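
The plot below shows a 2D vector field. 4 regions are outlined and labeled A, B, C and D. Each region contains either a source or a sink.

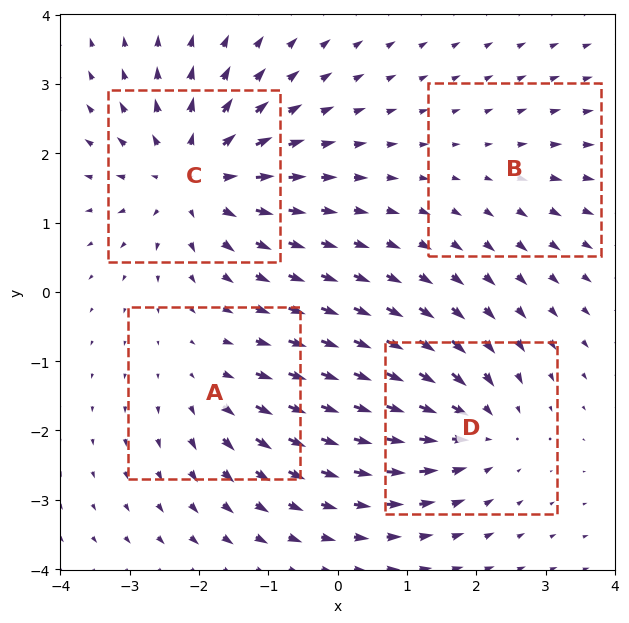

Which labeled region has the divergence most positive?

C

Divergence at each region's feature centre — A: about +4, B: about +2, C: about +7, D: about -5. Region C is most positive.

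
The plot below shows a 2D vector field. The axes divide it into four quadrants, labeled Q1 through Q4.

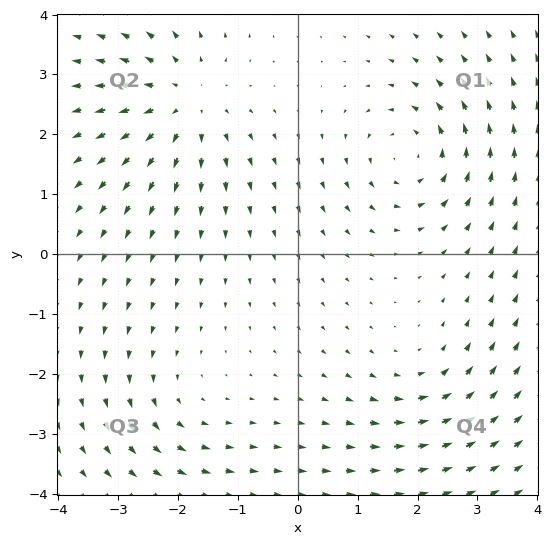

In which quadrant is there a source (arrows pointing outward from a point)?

Q2

The source sits at approximately (-1.9, 2.5), which lies in quadrant Q2. The divergence there is about +5, positive as expected for a source.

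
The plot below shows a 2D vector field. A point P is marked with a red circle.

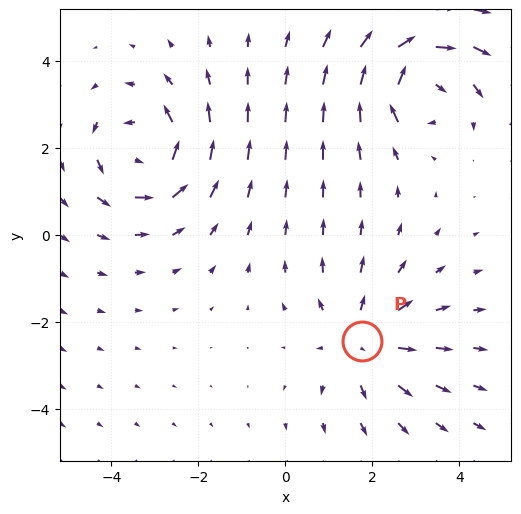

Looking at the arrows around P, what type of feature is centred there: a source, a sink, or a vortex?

At P (1.8, -2.4) the arrows spread outward. Divergence about +3, curl ≈0 — positive divergence with near-zero curl is a source.

source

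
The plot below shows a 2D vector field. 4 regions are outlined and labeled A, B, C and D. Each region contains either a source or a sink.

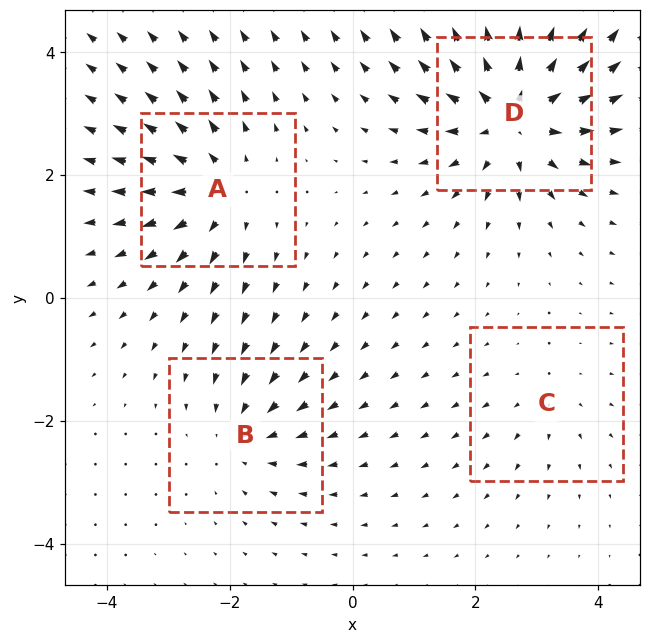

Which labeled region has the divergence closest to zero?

Divergence at each region's feature centre — A: about +5, B: about -4, C: about +2, D: about +8. Region C is closest to zero.

C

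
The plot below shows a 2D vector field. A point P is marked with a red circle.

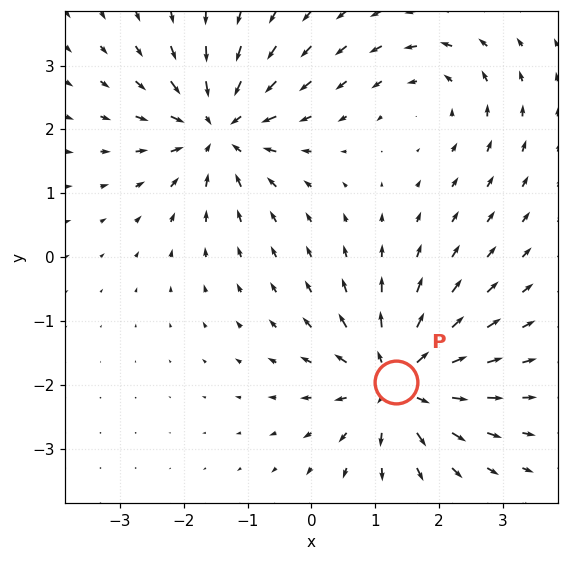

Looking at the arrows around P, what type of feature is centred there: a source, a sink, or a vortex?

At P (1.3, -2.0) the arrows spread outward. Divergence about +6, curl ≈0 — positive divergence with near-zero curl is a source.

source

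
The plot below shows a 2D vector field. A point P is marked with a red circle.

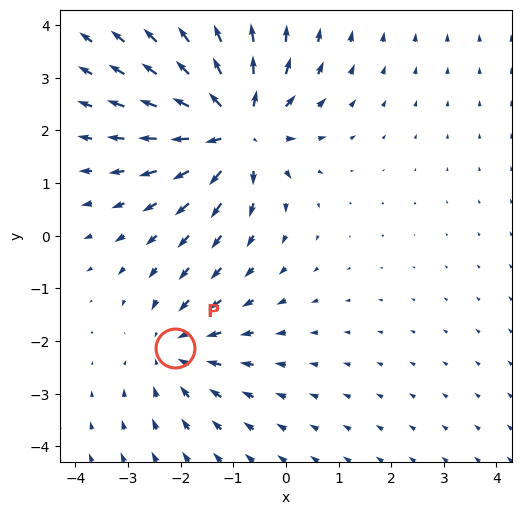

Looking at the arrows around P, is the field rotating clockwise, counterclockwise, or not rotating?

Near P at (-2.1, -2.1) the arrows show no circulation. The curl there is ≈0.

not rotating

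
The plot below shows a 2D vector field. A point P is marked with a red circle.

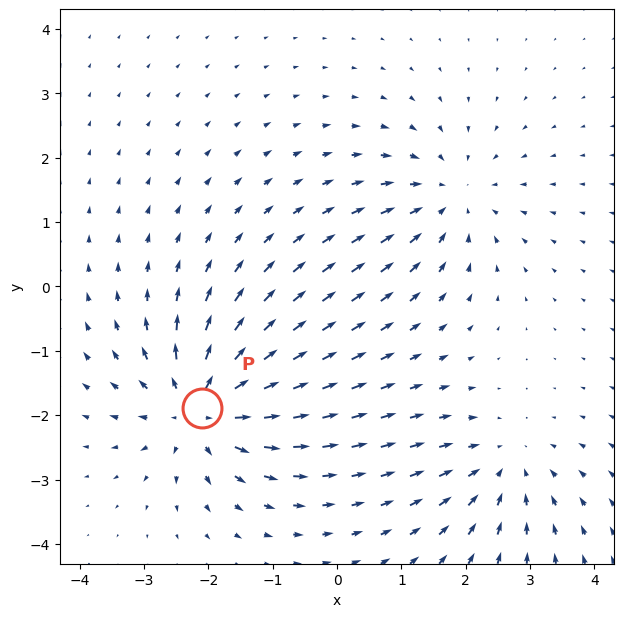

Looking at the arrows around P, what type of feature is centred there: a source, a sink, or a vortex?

At P (-2.1, -1.9) the arrows spread outward. Divergence about +5, curl ≈0 — positive divergence with near-zero curl is a source.

source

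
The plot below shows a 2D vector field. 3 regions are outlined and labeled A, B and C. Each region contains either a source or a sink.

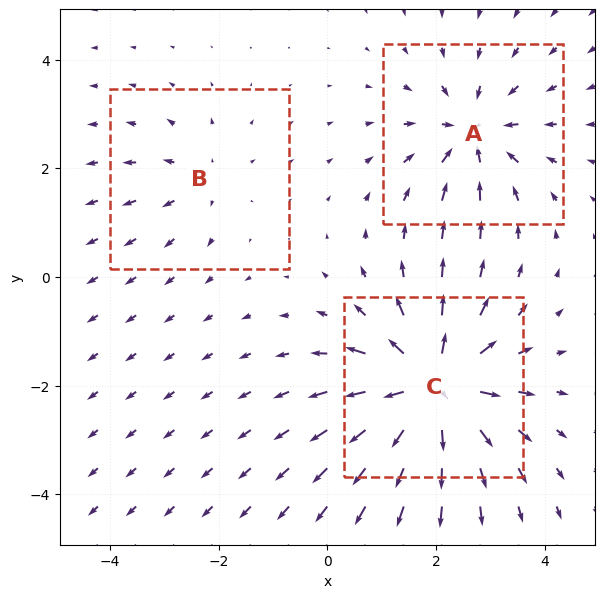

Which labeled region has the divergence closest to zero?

B

Divergence at each region's feature centre — A: about -4, B: about +2, C: about +6. Region B is closest to zero.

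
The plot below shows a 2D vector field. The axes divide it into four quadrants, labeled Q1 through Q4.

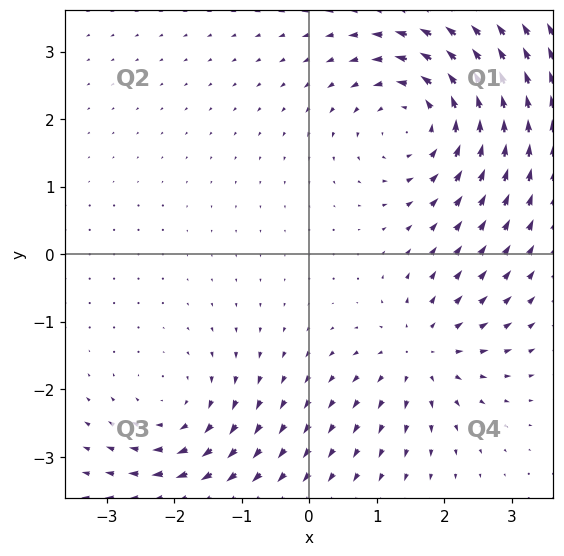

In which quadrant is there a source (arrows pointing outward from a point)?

The source sits at approximately (1.7, -1.5), which lies in quadrant Q4. The divergence there is about +4, positive as expected for a source.

Q4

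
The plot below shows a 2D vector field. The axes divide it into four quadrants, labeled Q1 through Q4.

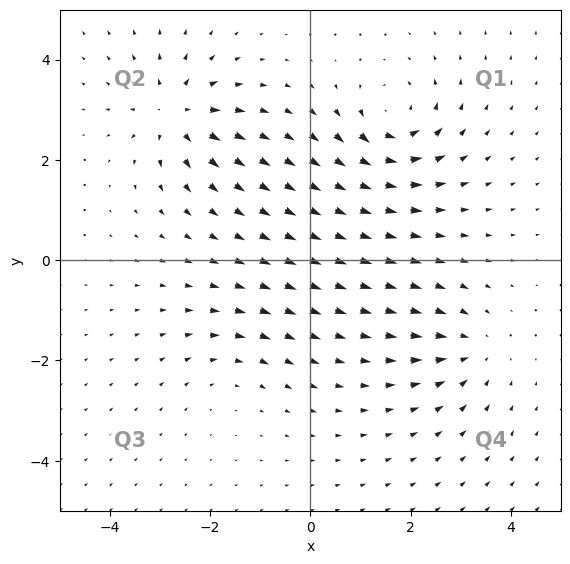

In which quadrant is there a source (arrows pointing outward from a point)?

The source sits at approximately (-2.7, 2.9), which lies in quadrant Q2. The divergence there is about +7, positive as expected for a source.

Q2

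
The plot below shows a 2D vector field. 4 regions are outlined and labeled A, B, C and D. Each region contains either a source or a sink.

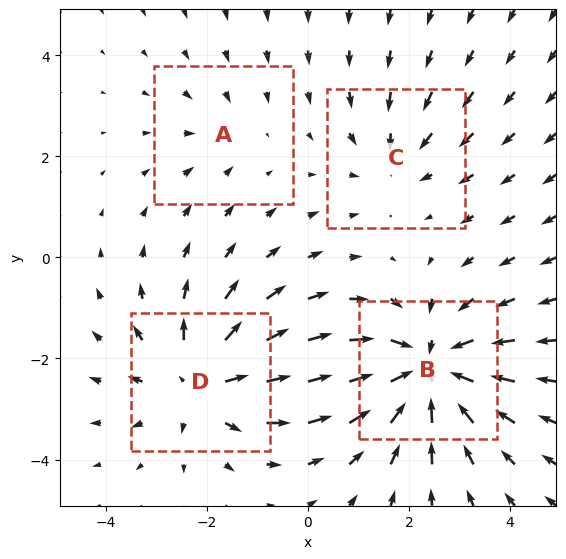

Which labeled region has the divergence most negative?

B

Divergence at each region's feature centre — A: about -2, B: about -6, C: about -3, D: about +4. Region B is most negative.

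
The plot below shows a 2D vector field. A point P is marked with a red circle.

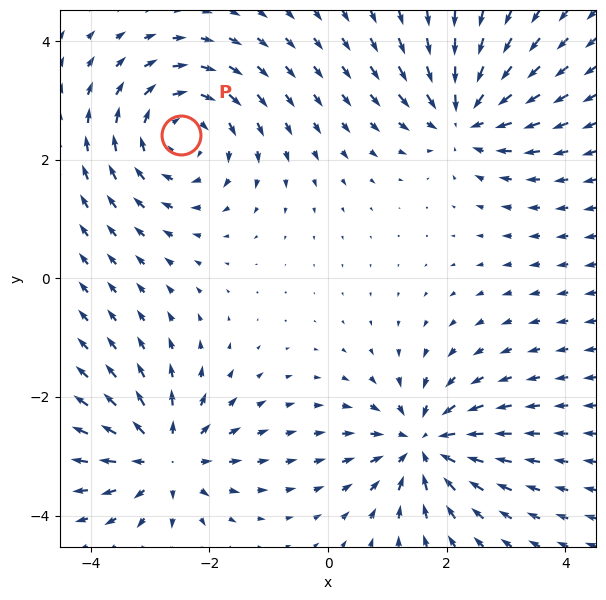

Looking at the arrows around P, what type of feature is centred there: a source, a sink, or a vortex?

At P (-2.5, 2.4) the arrows circulate clockwise. Divergence ≈0, curl about -5 — near-zero divergence with nonzero curl is a vortex.

vortex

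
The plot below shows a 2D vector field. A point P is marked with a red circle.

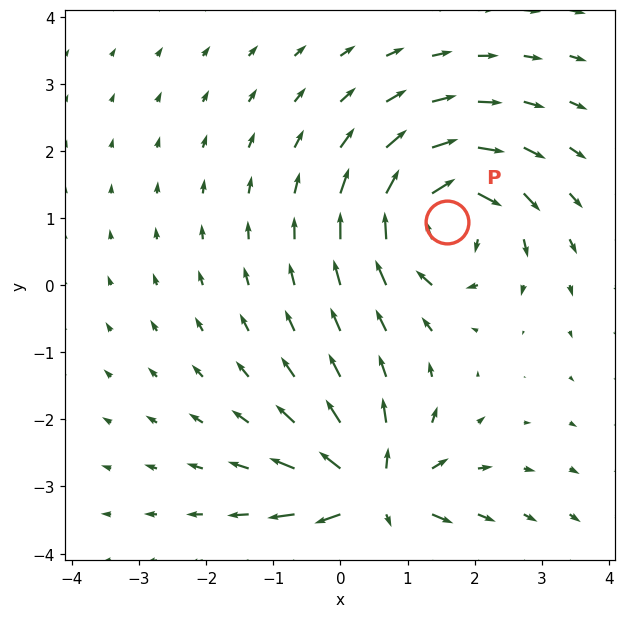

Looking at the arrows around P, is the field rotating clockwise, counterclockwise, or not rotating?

Near P at (1.6, 0.9) the arrows circulate clockwise. The curl (z-component) there is about -6; negative curl means clockwise rotation.

clockwise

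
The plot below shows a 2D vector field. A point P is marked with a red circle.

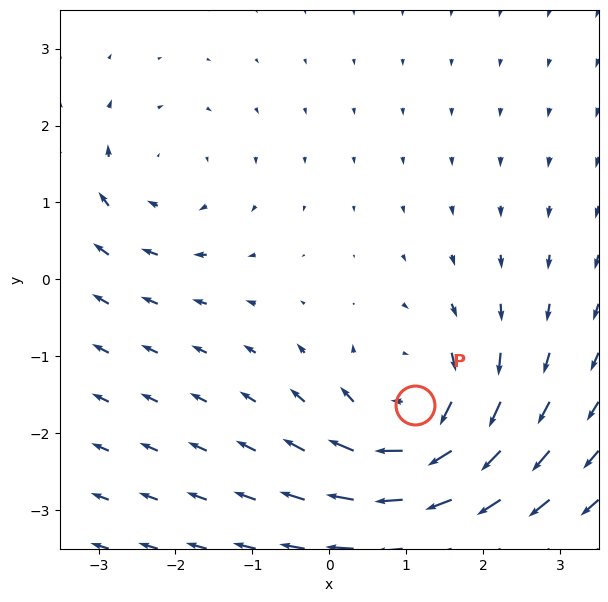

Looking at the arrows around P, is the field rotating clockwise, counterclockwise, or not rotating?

clockwise

Near P at (1.1, -1.6) the arrows circulate clockwise. The curl (z-component) there is about -5; negative curl means clockwise rotation.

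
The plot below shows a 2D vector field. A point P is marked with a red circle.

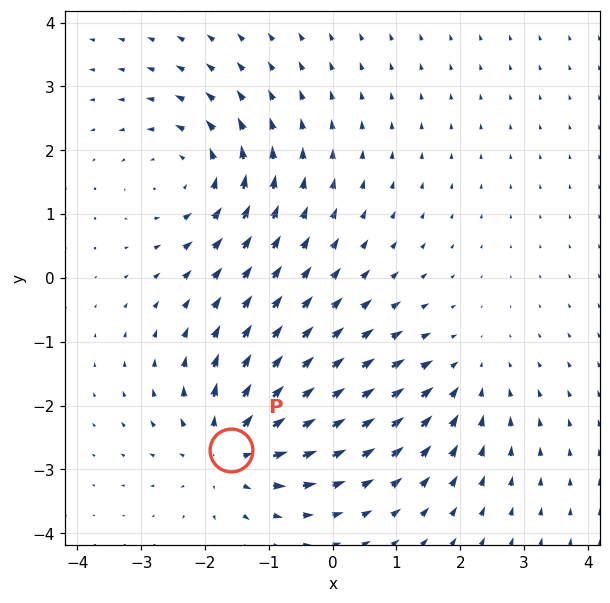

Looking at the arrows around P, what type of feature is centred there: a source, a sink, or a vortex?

source

At P (-1.6, -2.7) the arrows spread outward. Divergence about +5, curl ≈0 — positive divergence with near-zero curl is a source.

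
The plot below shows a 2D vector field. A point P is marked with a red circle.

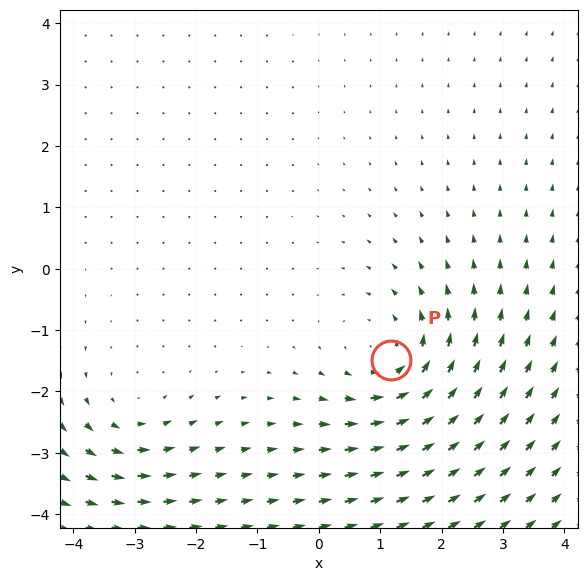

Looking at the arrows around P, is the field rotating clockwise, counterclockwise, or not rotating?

Near P at (1.2, -1.5) the arrows circulate counterclockwise. The curl (z-component) there is about +4; positive curl means counterclockwise rotation.

counterclockwise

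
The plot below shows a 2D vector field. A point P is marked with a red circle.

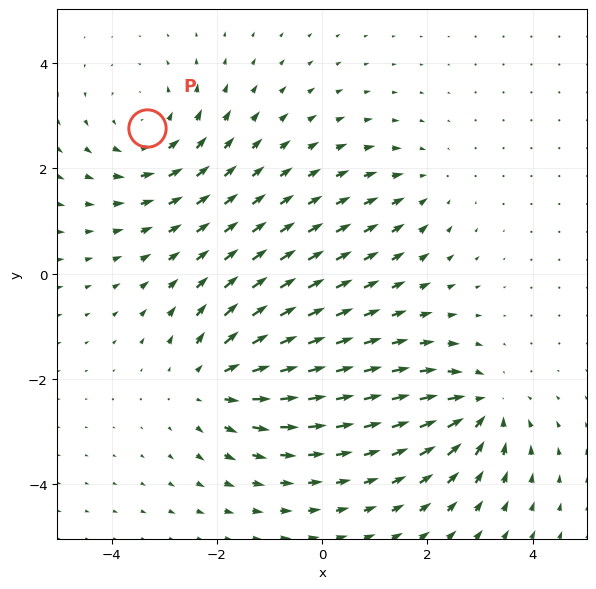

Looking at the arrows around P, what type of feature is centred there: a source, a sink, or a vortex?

At P (-3.3, 2.8) the arrows circulate counterclockwise. Divergence ≈0, curl about +4 — near-zero divergence with nonzero curl is a vortex.

vortex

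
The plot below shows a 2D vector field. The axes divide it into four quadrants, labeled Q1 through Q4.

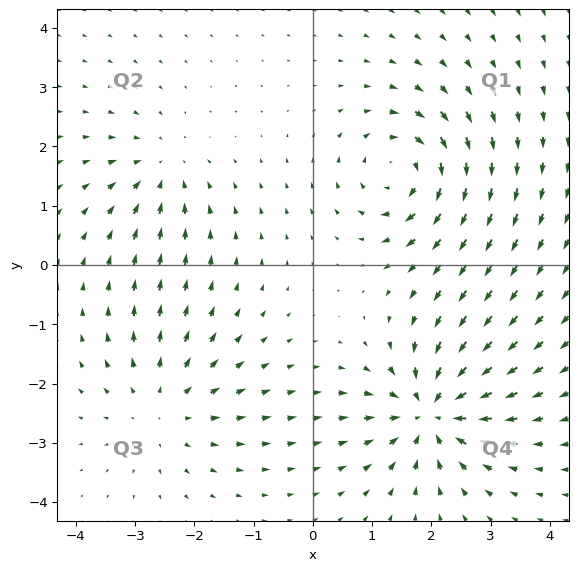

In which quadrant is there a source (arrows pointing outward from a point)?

The source sits at approximately (-2.5, -2.4), which lies in quadrant Q3. The divergence there is about +3, positive as expected for a source.

Q3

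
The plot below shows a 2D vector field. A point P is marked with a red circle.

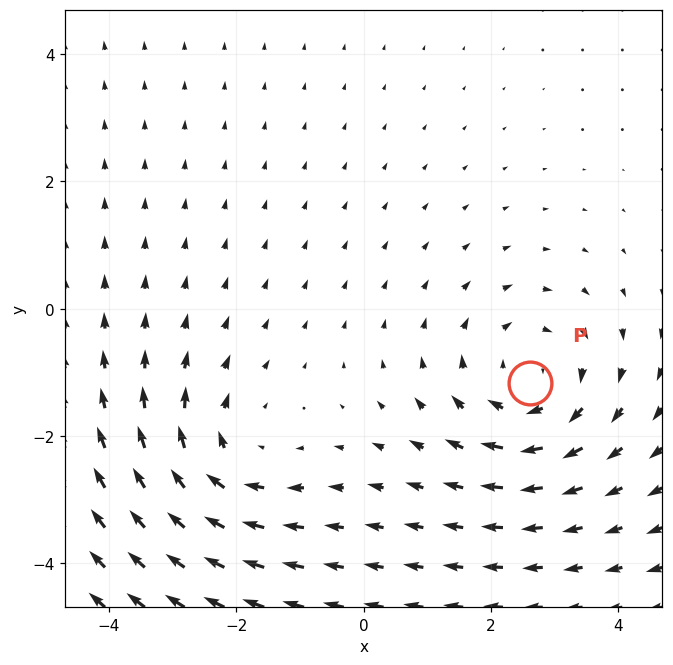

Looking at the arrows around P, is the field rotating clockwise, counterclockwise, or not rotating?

clockwise

Near P at (2.6, -1.2) the arrows circulate clockwise. The curl (z-component) there is about -3; negative curl means clockwise rotation.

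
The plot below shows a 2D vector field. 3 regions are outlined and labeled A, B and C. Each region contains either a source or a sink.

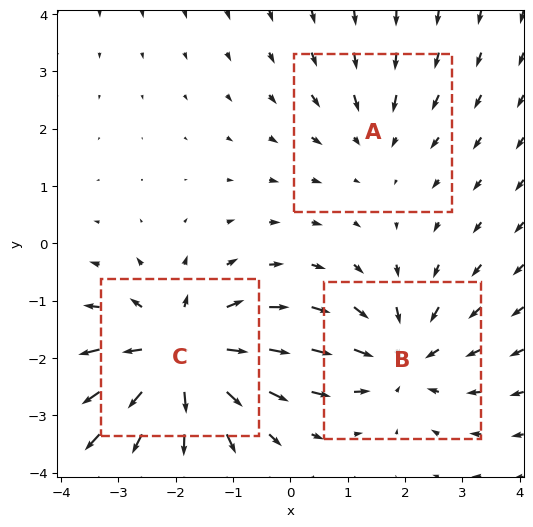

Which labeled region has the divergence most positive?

C

Divergence at each region's feature centre — A: about -2, B: about -3, C: about +5. Region C is most positive.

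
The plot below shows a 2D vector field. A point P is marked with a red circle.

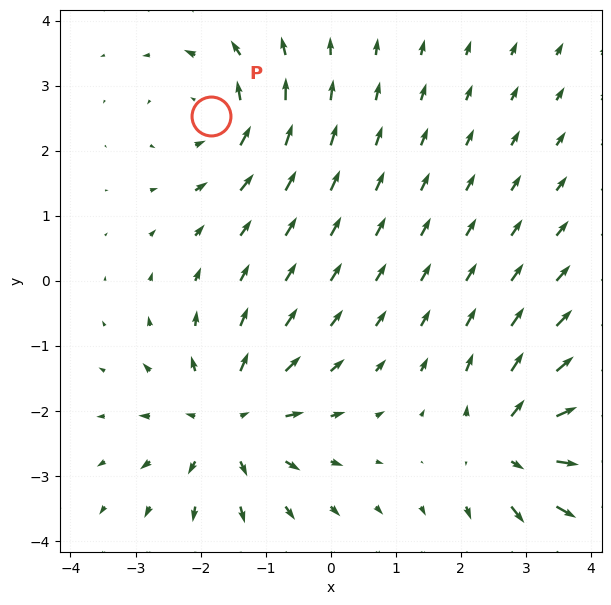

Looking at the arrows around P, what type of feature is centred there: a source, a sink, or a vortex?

At P (-1.8, 2.5) the arrows circulate counterclockwise. Divergence ≈0, curl about +4 — near-zero divergence with nonzero curl is a vortex.

vortex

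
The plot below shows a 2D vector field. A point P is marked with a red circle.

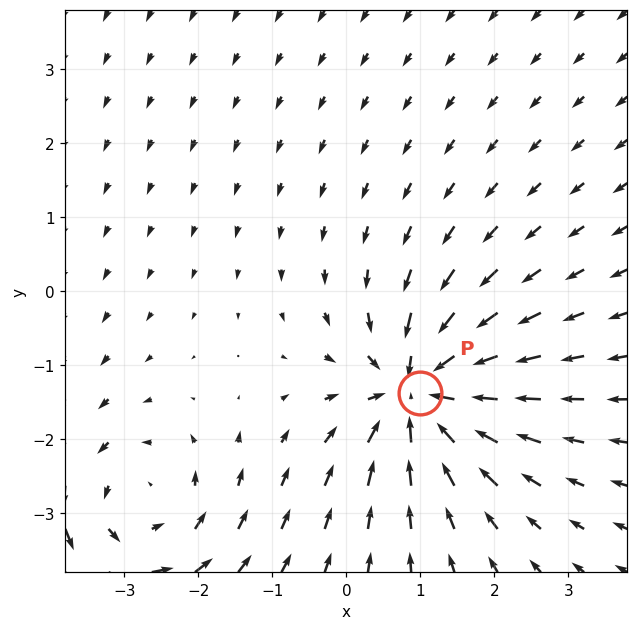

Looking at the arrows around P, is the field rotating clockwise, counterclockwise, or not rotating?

not rotating

Near P at (1.0, -1.4) the arrows show no circulation. The curl there is ≈0.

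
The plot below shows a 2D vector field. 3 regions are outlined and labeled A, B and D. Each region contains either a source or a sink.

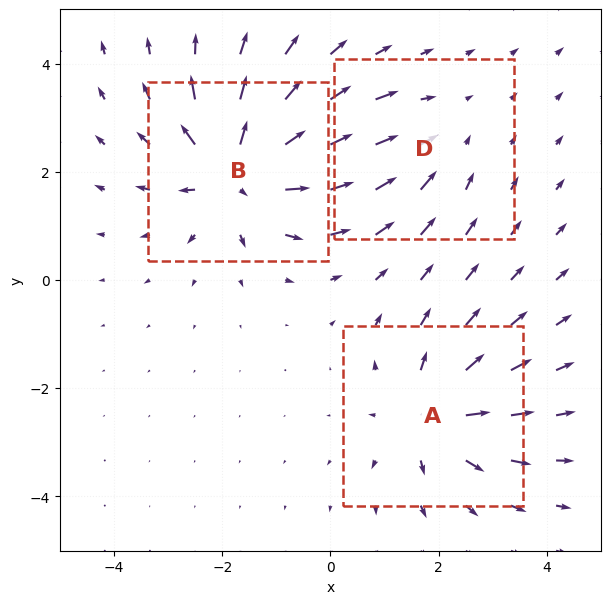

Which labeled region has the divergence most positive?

B

Divergence at each region's feature centre — A: about +4, B: about +5, D: about -2. Region B is most positive.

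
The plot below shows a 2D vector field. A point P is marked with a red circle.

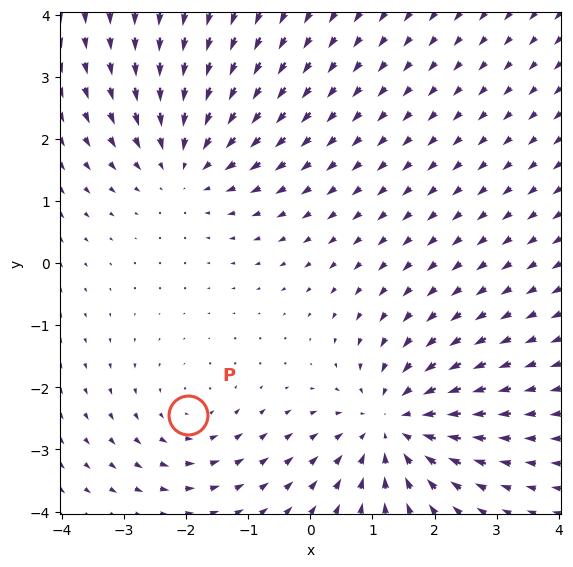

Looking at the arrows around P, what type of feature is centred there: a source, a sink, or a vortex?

At P (-2.0, -2.5) the arrows circulate counterclockwise. Divergence ≈0, curl about +2 — near-zero divergence with nonzero curl is a vortex.

vortex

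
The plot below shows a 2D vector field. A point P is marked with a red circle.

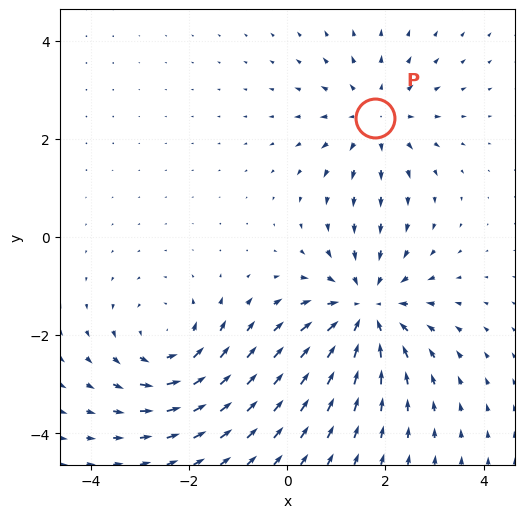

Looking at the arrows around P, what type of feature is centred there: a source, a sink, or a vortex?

source

At P (1.8, 2.4) the arrows spread outward. Divergence about +3, curl ≈0 — positive divergence with near-zero curl is a source.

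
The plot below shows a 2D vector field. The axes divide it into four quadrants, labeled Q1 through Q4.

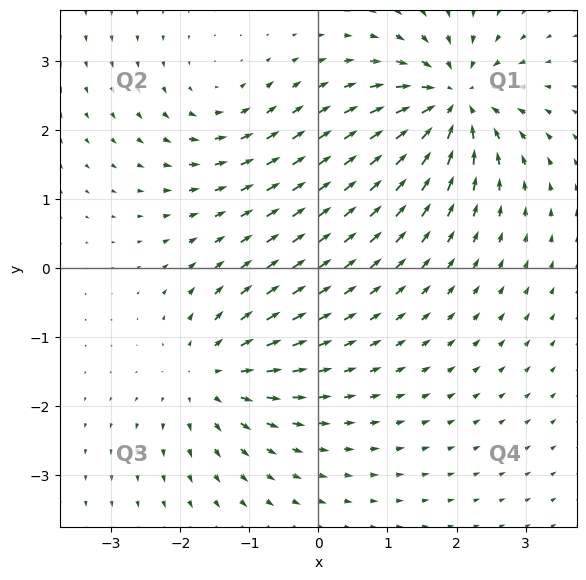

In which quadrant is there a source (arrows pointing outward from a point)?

The source sits at approximately (-1.6, -1.6), which lies in quadrant Q3. The divergence there is about +4, positive as expected for a source.

Q3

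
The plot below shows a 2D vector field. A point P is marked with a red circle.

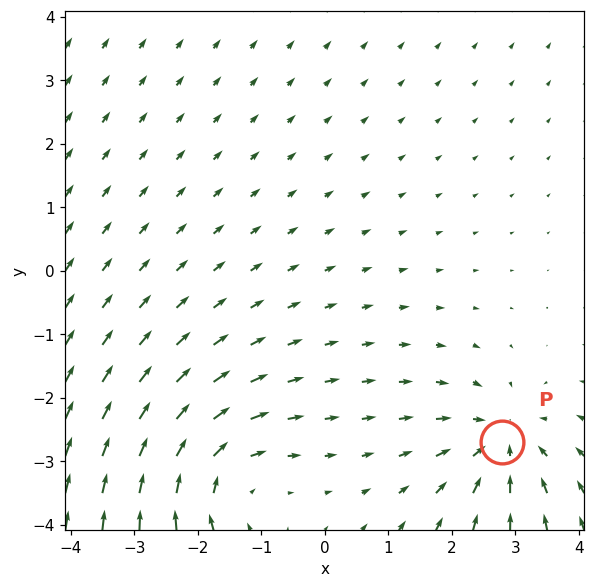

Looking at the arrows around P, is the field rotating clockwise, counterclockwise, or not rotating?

Near P at (2.8, -2.7) the arrows show no circulation. The curl there is ≈0.

not rotating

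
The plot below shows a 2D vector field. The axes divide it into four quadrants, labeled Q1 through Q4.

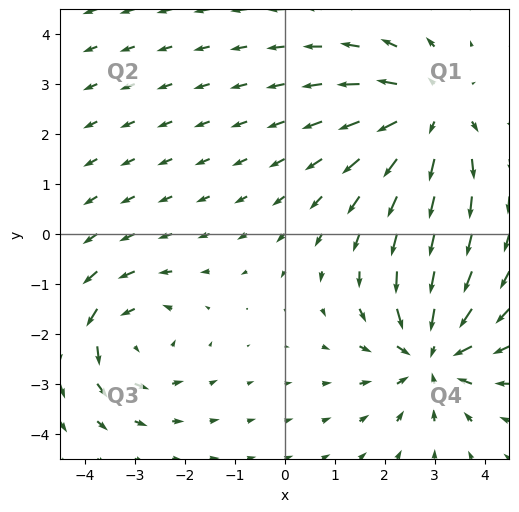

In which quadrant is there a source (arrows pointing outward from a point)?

The source sits at approximately (2.9, 2.4), which lies in quadrant Q1. The divergence there is about +4, positive as expected for a source.

Q1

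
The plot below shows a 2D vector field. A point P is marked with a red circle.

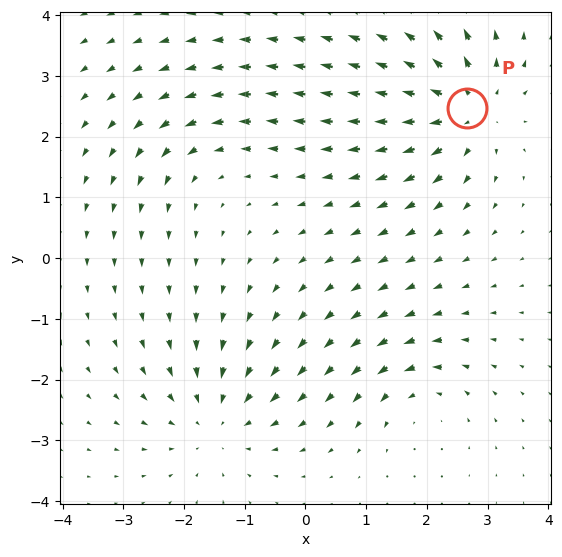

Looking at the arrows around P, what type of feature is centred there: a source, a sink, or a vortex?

source

At P (2.7, 2.5) the arrows spread outward. Divergence about +5, curl ≈0 — positive divergence with near-zero curl is a source.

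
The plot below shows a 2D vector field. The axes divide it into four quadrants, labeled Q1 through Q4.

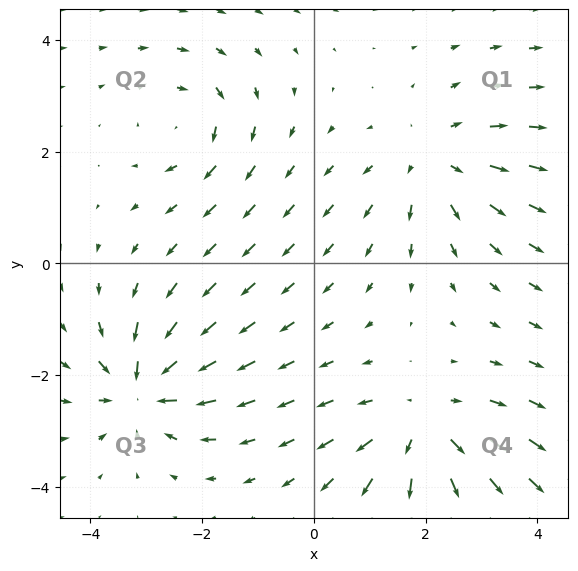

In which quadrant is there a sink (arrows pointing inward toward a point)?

The sink sits at approximately (-3.1, -2.2), which lies in quadrant Q3. The divergence there is about -5, negative as expected for a sink.

Q3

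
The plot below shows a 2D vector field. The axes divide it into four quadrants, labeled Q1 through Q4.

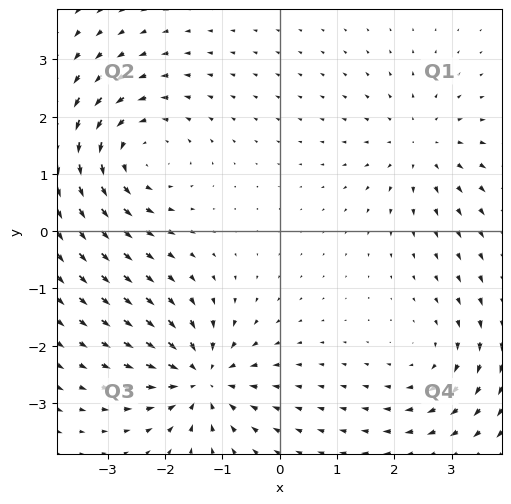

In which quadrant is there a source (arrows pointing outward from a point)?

The source sits at approximately (2.5, 1.5), which lies in quadrant Q1. The divergence there is about +3, positive as expected for a source.

Q1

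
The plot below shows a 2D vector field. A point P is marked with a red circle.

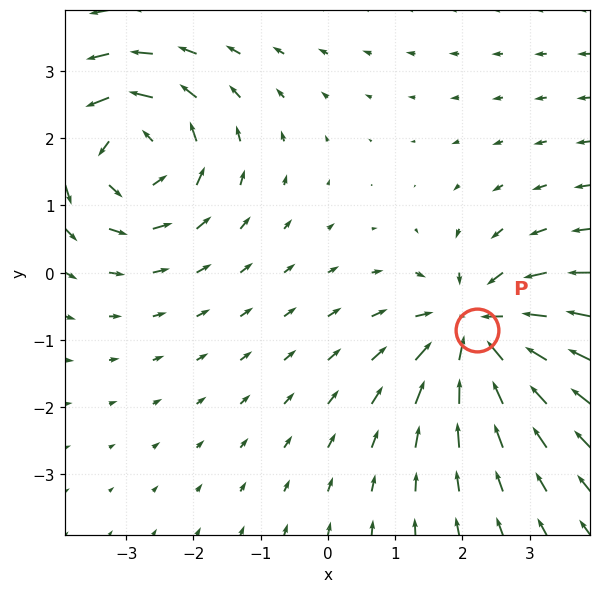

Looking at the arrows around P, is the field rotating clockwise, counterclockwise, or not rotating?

Near P at (2.2, -0.9) the arrows show no circulation. The curl there is ≈0.

not rotating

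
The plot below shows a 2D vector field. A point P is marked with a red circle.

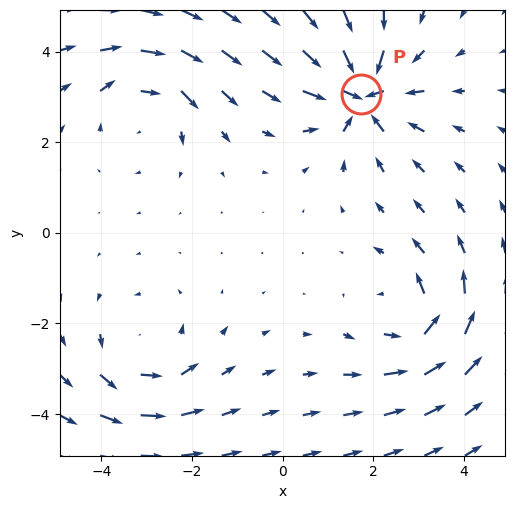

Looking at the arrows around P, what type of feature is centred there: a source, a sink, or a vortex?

At P (1.7, 3.1) the arrows converge inward. Divergence about -5, curl ≈0 — negative divergence with near-zero curl is a sink.

sink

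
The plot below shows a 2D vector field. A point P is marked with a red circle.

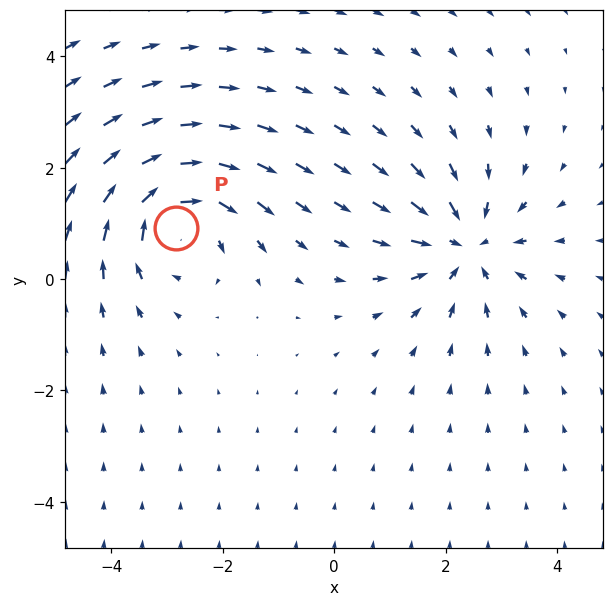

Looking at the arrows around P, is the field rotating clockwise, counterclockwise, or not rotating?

Near P at (-2.8, 0.9) the arrows circulate clockwise. The curl (z-component) there is about -5; negative curl means clockwise rotation.

clockwise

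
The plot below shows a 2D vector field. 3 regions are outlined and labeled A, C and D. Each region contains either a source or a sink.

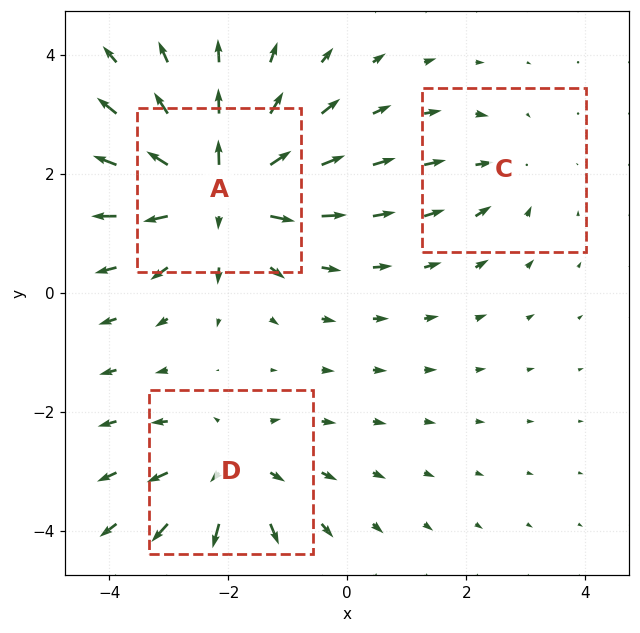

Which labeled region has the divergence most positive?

A

Divergence at each region's feature centre — A: about +5, C: about -2, D: about +3. Region A is most positive.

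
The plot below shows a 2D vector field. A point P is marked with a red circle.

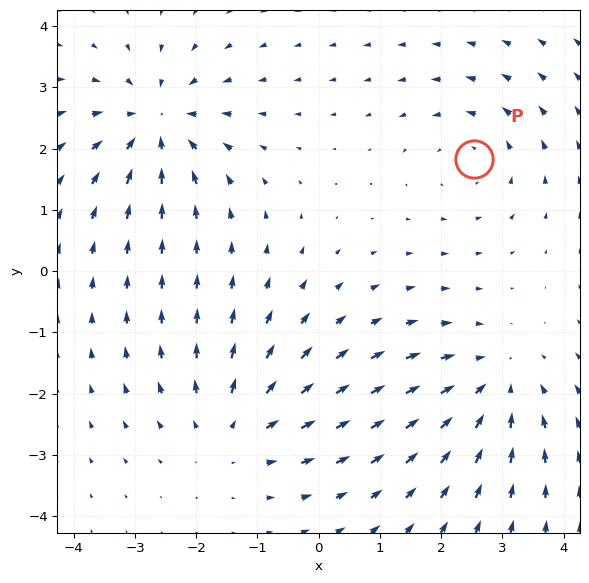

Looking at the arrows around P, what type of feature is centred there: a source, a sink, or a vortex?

vortex

At P (2.5, 1.8) the arrows circulate counterclockwise. Divergence ≈0, curl about +3 — near-zero divergence with nonzero curl is a vortex.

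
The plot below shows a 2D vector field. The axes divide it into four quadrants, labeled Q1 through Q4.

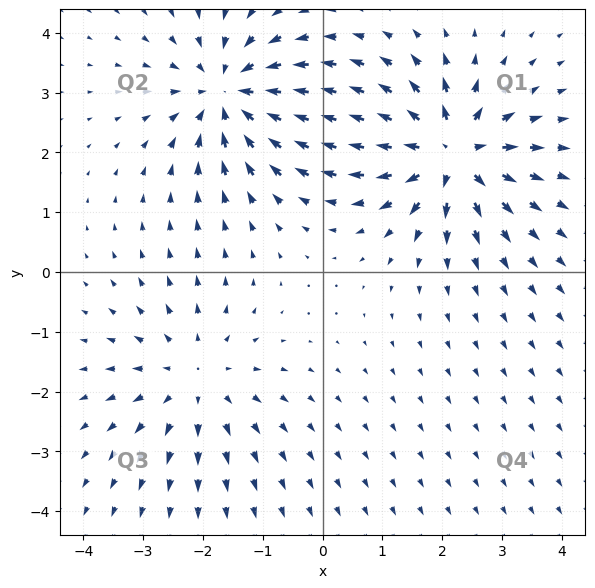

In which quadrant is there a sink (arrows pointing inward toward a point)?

The sink sits at approximately (-1.6, 3.0), which lies in quadrant Q2. The divergence there is about -5, negative as expected for a sink.

Q2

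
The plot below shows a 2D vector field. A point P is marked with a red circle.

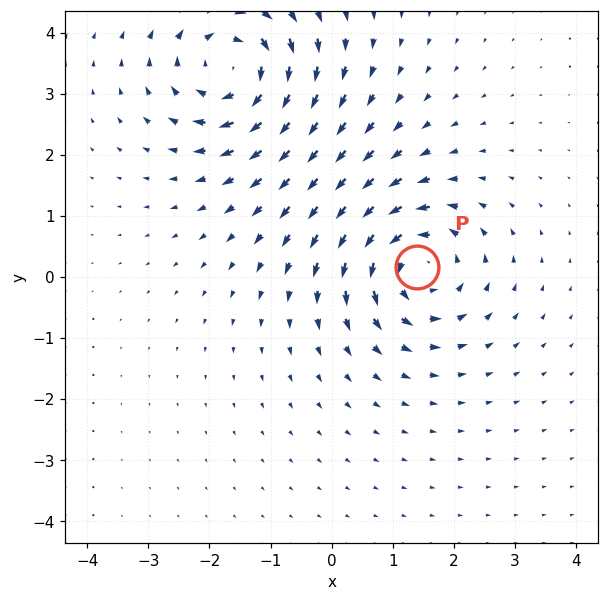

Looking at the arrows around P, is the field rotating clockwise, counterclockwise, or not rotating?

counterclockwise

Near P at (1.4, 0.2) the arrows circulate counterclockwise. The curl (z-component) there is about +6; positive curl means counterclockwise rotation.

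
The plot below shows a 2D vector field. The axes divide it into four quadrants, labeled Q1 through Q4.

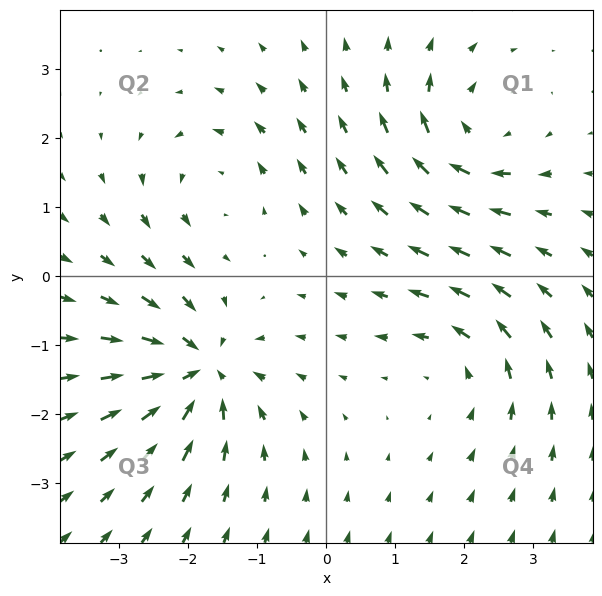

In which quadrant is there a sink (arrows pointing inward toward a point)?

Q3

The sink sits at approximately (-1.9, -1.4), which lies in quadrant Q3. The divergence there is about -6, negative as expected for a sink.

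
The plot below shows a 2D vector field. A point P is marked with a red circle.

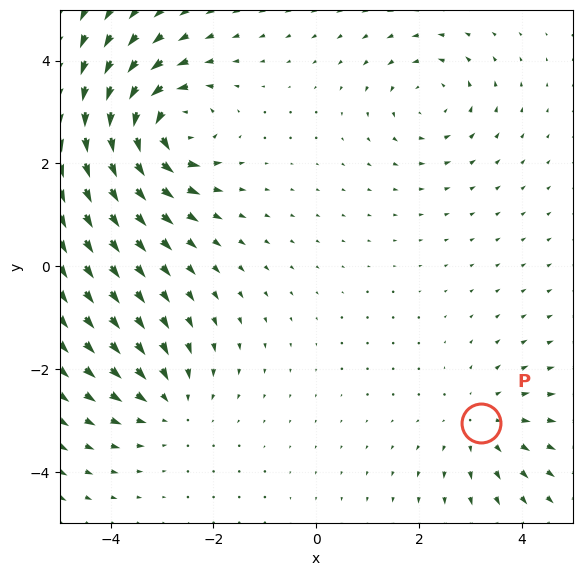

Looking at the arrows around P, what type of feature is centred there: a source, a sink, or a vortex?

source

At P (3.2, -3.0) the arrows spread outward. Divergence about +2, curl ≈0 — positive divergence with near-zero curl is a source.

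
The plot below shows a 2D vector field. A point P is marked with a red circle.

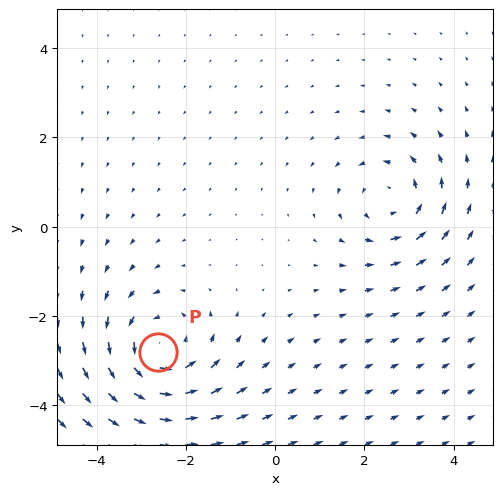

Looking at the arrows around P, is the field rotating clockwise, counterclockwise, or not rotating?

Near P at (-2.6, -2.8) the arrows circulate counterclockwise. The curl (z-component) there is about +4; positive curl means counterclockwise rotation.

counterclockwise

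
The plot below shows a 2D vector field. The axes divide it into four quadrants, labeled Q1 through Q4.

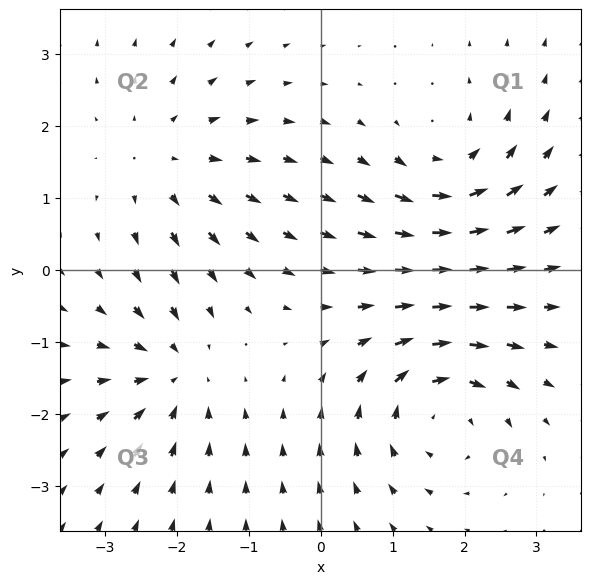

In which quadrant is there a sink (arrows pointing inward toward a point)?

The sink sits at approximately (-2.1, -1.4), which lies in quadrant Q3. The divergence there is about -4, negative as expected for a sink.

Q3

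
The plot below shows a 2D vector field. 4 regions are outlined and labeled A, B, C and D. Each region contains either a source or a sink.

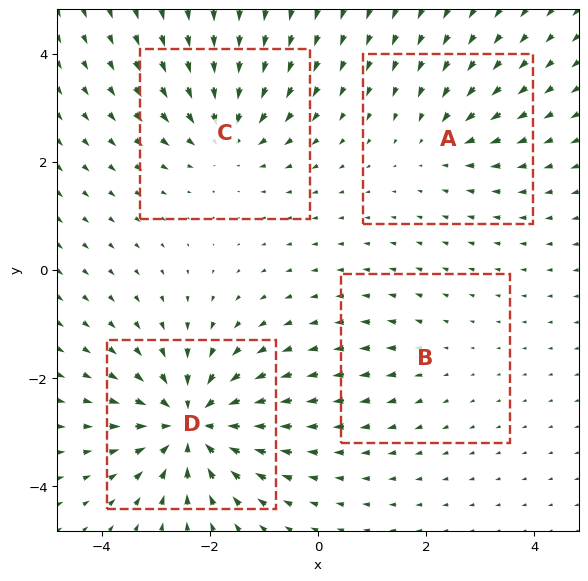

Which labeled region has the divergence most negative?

Divergence at each region's feature centre — A: about -3, B: about +2, C: about -5, D: about -7. Region D is most negative.

D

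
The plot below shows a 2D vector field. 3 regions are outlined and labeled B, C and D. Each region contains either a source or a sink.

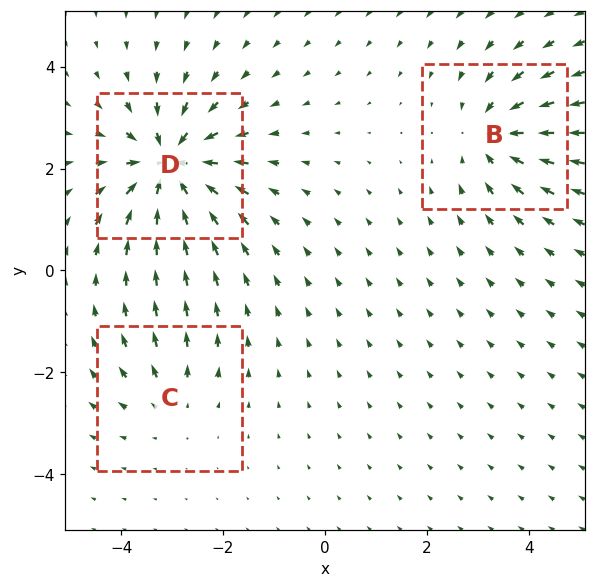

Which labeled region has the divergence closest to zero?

Divergence at each region's feature centre — B: about -4, C: about +2, D: about -6. Region C is closest to zero.

C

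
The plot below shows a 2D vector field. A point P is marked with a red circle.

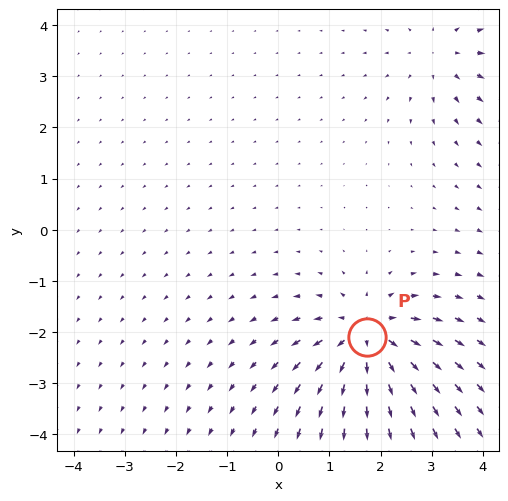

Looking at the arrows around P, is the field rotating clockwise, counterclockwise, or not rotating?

not rotating

Near P at (1.7, -2.1) the arrows show no circulation. The curl there is ≈0.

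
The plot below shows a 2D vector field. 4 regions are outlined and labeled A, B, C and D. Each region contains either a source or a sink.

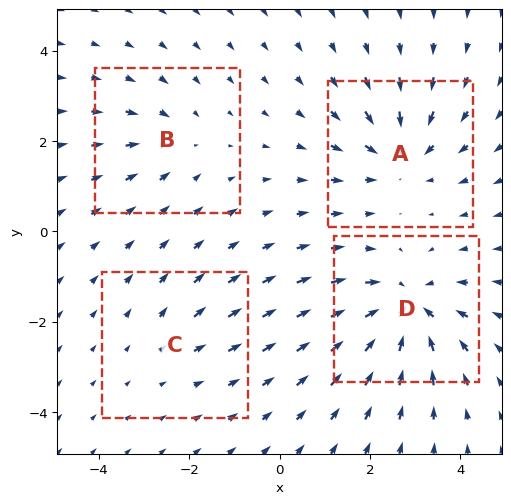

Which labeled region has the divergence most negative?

Divergence at each region's feature centre — A: about -5, B: about -3, C: about +2, D: about -7. Region D is most negative.

D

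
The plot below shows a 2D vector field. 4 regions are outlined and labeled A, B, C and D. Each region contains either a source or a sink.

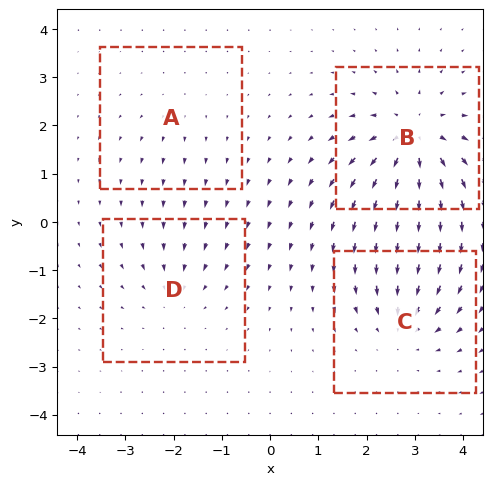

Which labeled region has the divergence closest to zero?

A

Divergence at each region's feature centre — A: about +2, B: about +7, C: about -5, D: about -3. Region A is closest to zero.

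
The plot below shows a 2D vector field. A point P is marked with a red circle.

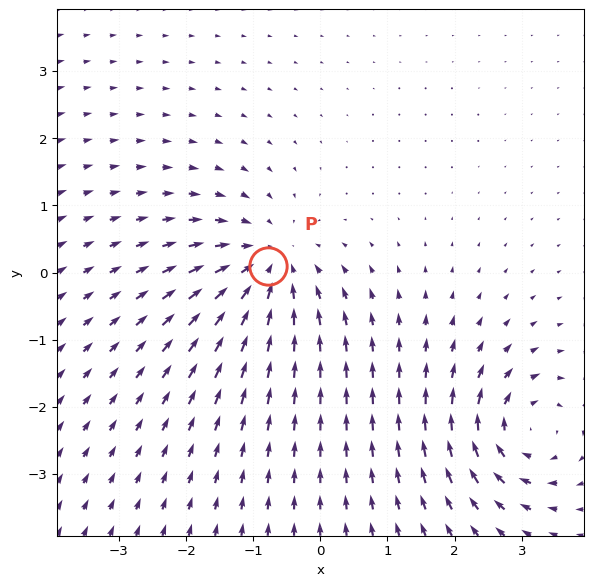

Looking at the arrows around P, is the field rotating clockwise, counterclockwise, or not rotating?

Near P at (-0.8, 0.1) the arrows show no circulation. The curl there is ≈0.

not rotating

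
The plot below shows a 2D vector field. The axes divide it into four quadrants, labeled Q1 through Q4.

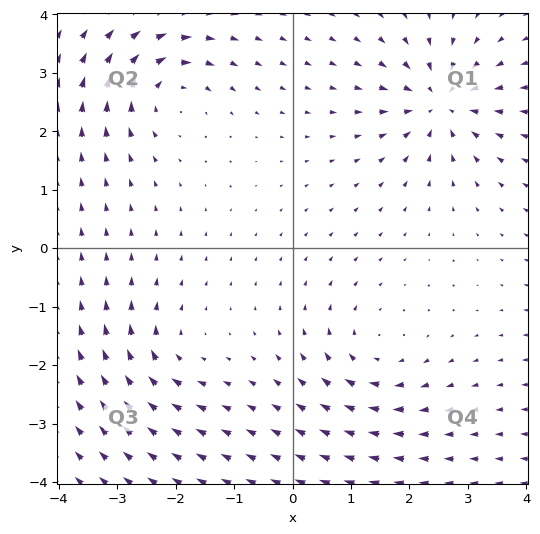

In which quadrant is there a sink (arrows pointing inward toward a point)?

Q1

The sink sits at approximately (2.5, 2.5), which lies in quadrant Q1. The divergence there is about -6, negative as expected for a sink.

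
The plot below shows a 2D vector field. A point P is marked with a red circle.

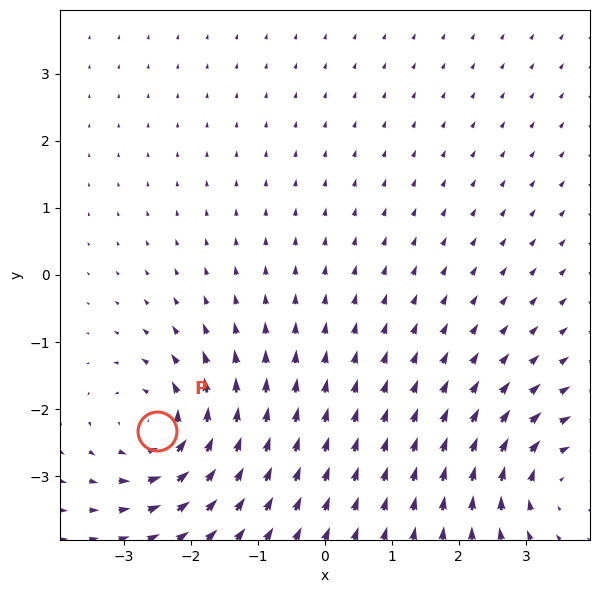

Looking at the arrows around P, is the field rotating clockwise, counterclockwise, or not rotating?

Near P at (-2.5, -2.3) the arrows circulate counterclockwise. The curl (z-component) there is about +6; positive curl means counterclockwise rotation.

counterclockwise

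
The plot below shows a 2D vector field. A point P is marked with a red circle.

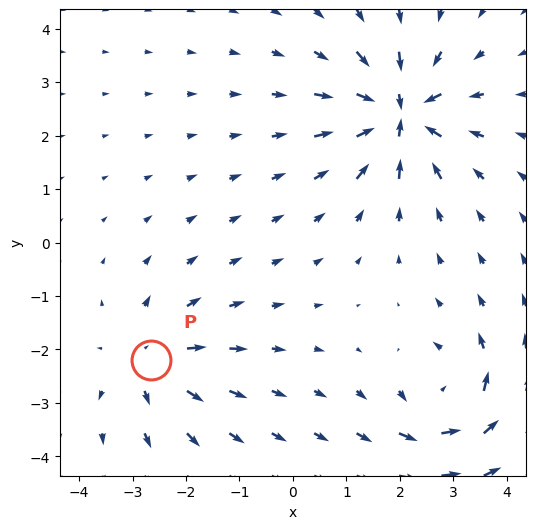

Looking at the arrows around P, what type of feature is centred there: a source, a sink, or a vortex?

source

At P (-2.7, -2.2) the arrows spread outward. Divergence about +3, curl ≈0 — positive divergence with near-zero curl is a source.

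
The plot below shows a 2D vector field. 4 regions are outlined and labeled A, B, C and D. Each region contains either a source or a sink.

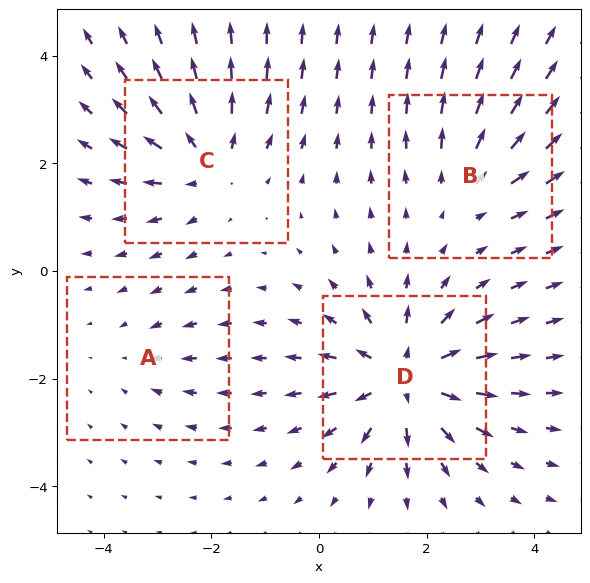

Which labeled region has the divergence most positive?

Divergence at each region's feature centre — A: about -2, B: about +3, C: about +5, D: about +7. Region D is most positive.

D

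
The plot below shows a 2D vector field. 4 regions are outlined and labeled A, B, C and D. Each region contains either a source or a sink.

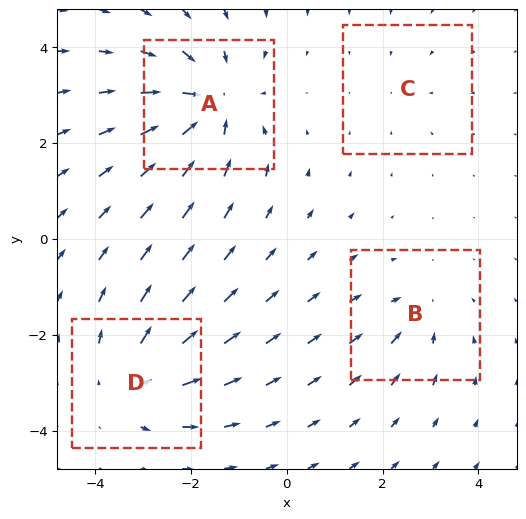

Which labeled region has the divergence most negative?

A

Divergence at each region's feature centre — A: about -6, B: about -3, C: about -2, D: about +4. Region A is most negative.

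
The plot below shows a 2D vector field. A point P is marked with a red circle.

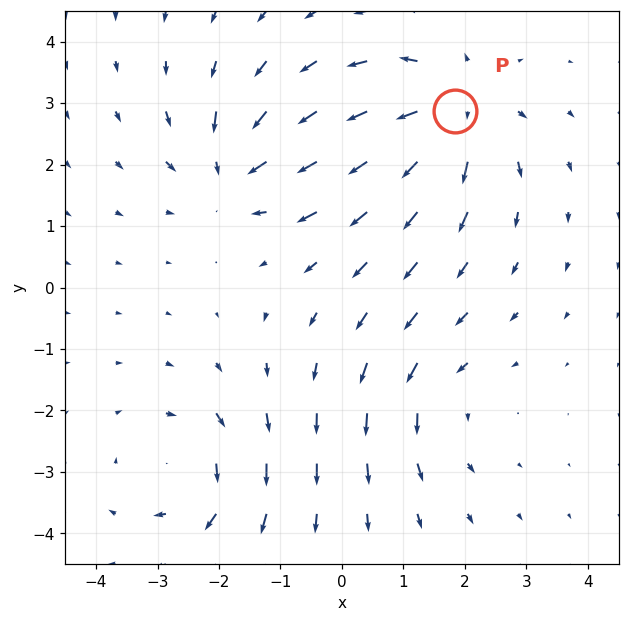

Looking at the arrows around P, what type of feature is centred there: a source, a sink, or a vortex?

At P (1.8, 2.9) the arrows spread outward. Divergence about +6, curl ≈0 — positive divergence with near-zero curl is a source.

source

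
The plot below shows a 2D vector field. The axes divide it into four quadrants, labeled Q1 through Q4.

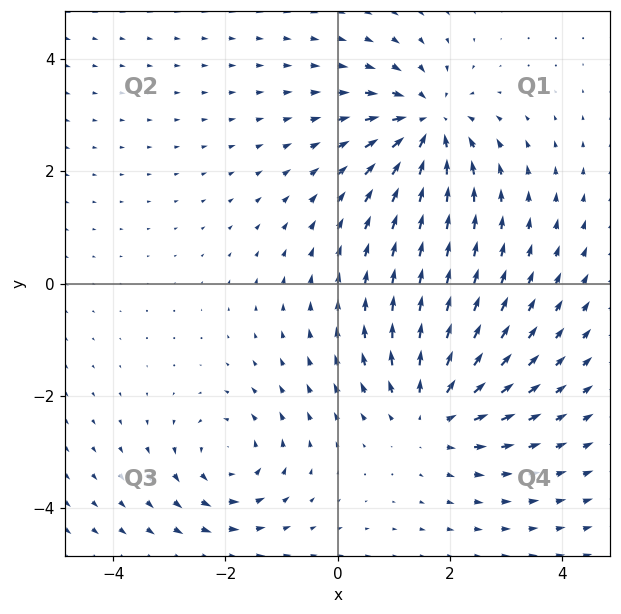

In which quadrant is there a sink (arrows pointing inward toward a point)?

The sink sits at approximately (1.6, 2.8), which lies in quadrant Q1. The divergence there is about -6, negative as expected for a sink.

Q1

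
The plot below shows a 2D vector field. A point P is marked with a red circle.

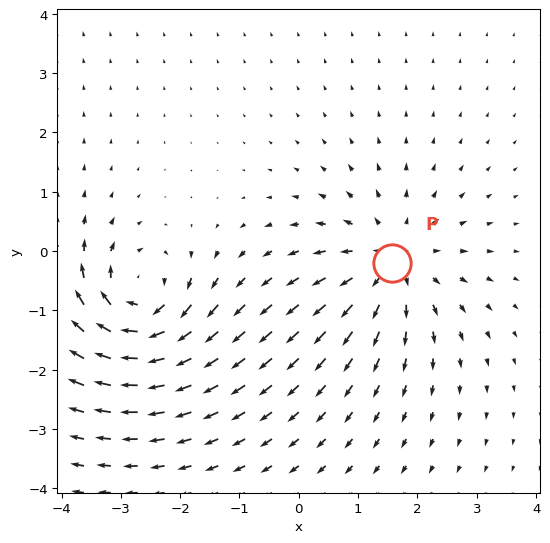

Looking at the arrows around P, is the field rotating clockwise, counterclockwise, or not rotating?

not rotating

Near P at (1.6, -0.2) the arrows show no circulation. The curl there is ≈0.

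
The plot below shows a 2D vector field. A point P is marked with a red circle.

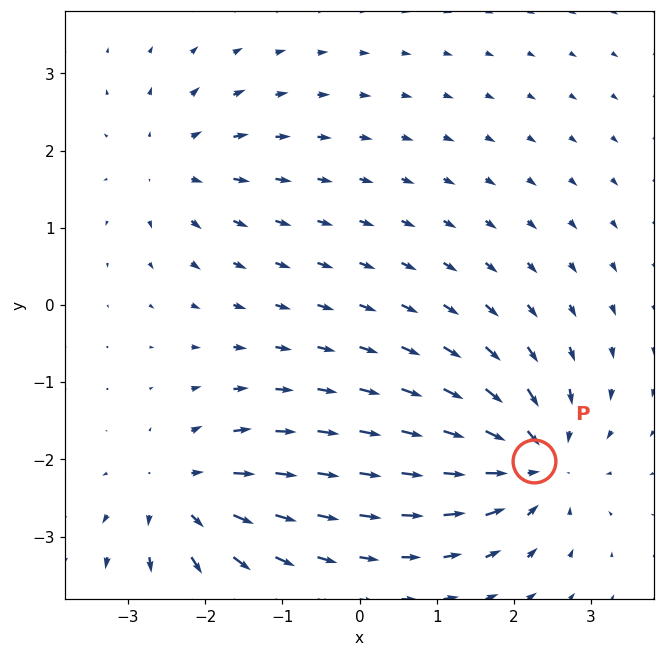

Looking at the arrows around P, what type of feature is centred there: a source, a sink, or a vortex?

At P (2.3, -2.0) the arrows converge inward. Divergence about -6, curl ≈0 — negative divergence with near-zero curl is a sink.

sink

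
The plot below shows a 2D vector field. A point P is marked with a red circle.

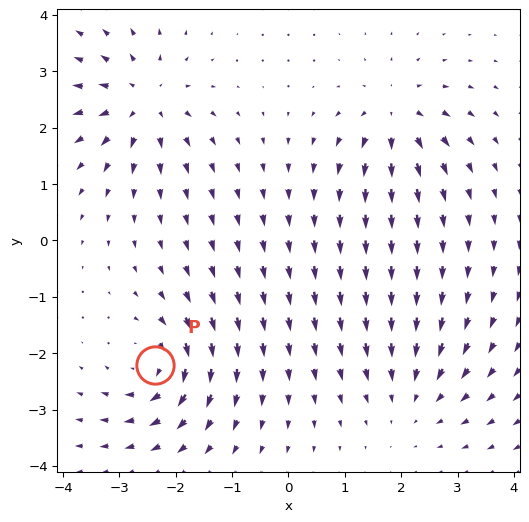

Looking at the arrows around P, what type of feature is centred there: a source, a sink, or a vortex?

At P (-2.4, -2.2) the arrows circulate clockwise. Divergence ≈0, curl about -6 — near-zero divergence with nonzero curl is a vortex.

vortex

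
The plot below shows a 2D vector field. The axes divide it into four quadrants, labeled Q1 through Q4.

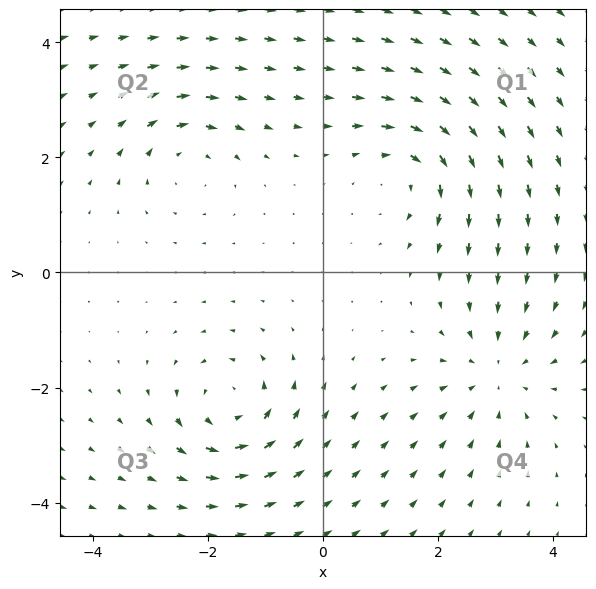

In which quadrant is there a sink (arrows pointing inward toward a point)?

The sink sits at approximately (3.0, -1.7), which lies in quadrant Q4. The divergence there is about -3, negative as expected for a sink.

Q4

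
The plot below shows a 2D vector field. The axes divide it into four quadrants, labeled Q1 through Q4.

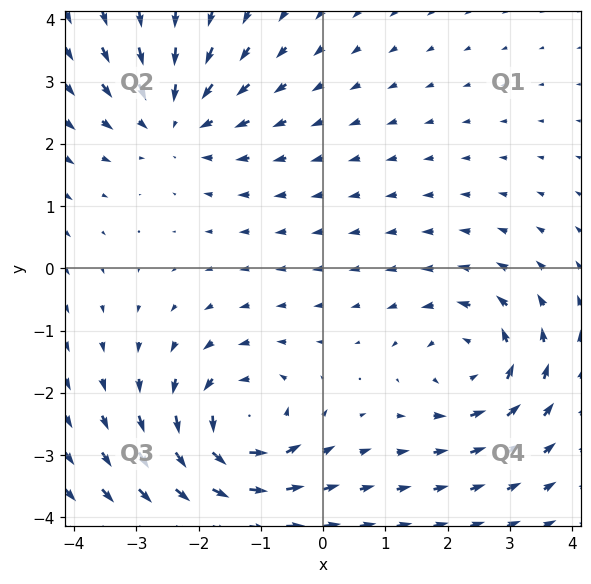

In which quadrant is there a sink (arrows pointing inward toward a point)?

Q2

The sink sits at approximately (-2.4, 2.4), which lies in quadrant Q2. The divergence there is about -4, negative as expected for a sink.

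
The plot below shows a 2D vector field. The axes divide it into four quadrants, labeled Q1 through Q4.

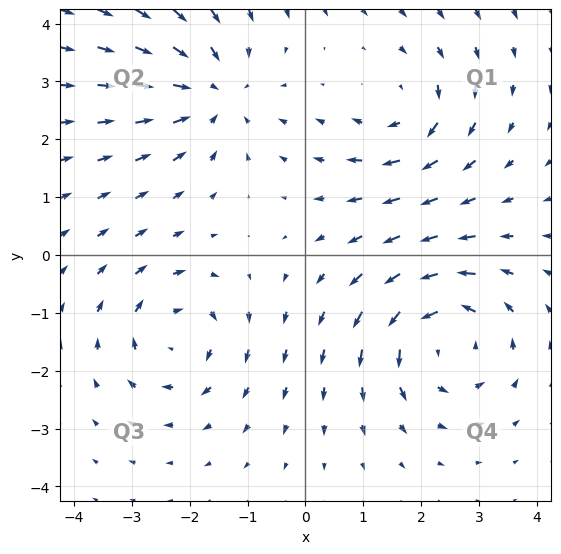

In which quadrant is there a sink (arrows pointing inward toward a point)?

The sink sits at approximately (-1.6, 2.8), which lies in quadrant Q2. The divergence there is about -4, negative as expected for a sink.

Q2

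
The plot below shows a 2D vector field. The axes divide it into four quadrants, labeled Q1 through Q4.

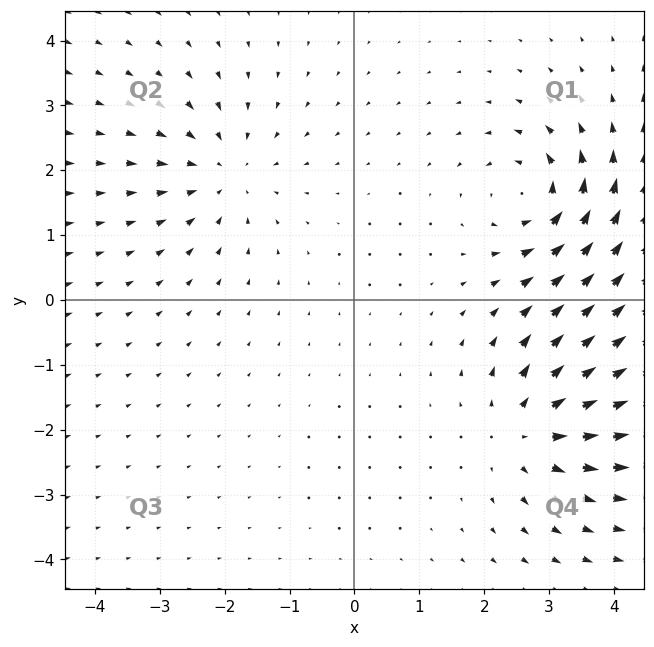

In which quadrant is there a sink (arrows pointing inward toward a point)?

The sink sits at approximately (-2.0, 2.0), which lies in quadrant Q2. The divergence there is about -3, negative as expected for a sink.

Q2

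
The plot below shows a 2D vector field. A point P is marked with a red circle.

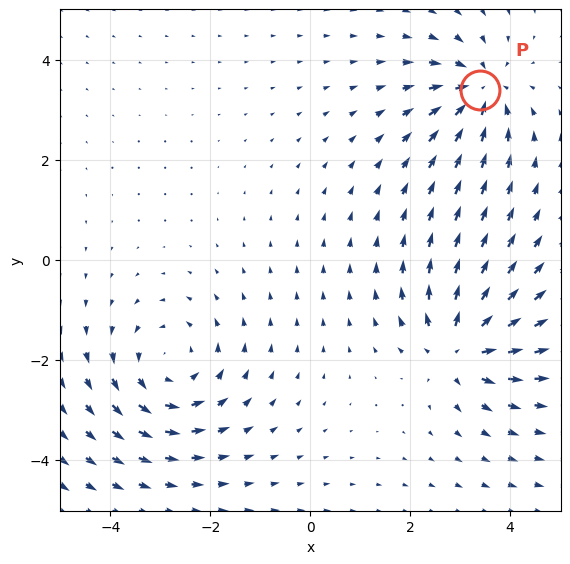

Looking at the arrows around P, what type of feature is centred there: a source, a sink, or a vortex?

At P (3.4, 3.4) the arrows converge inward. Divergence about -5, curl ≈0 — negative divergence with near-zero curl is a sink.

sink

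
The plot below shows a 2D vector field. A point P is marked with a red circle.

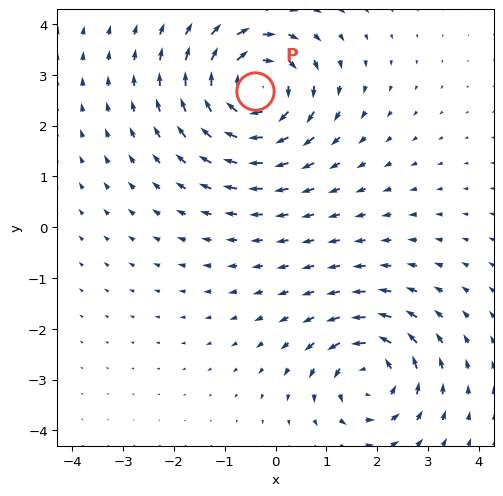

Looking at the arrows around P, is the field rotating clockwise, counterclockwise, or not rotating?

Near P at (-0.4, 2.7) the arrows circulate clockwise. The curl (z-component) there is about -6; negative curl means clockwise rotation.

clockwise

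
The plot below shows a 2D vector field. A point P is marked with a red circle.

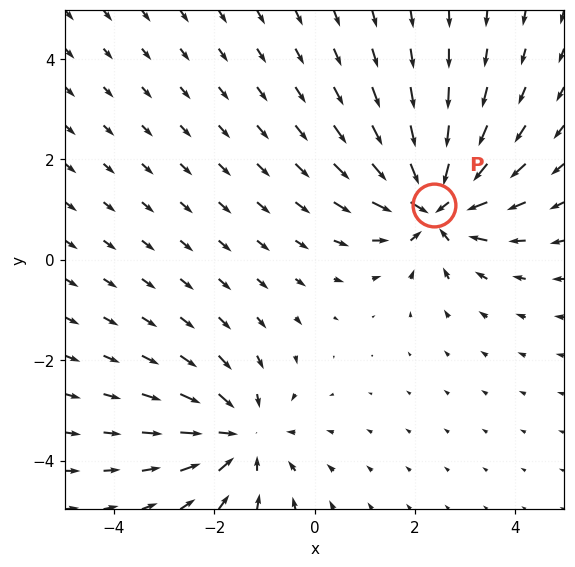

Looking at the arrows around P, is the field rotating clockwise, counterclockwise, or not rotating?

not rotating

Near P at (2.4, 1.1) the arrows show no circulation. The curl there is ≈0.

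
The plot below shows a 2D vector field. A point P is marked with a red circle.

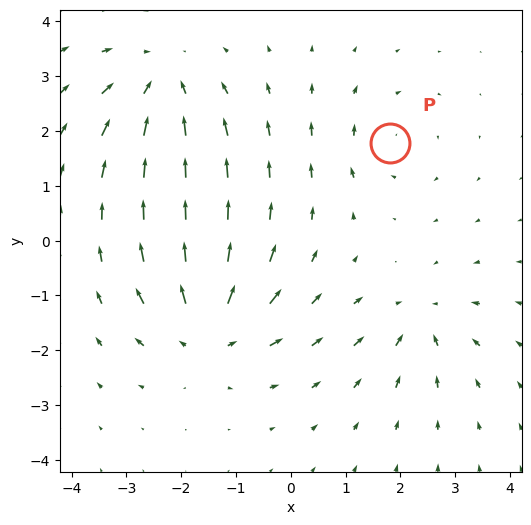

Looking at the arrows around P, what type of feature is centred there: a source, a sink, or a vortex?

At P (1.8, 1.8) the arrows circulate clockwise. Divergence ≈0, curl about -3 — near-zero divergence with nonzero curl is a vortex.

vortex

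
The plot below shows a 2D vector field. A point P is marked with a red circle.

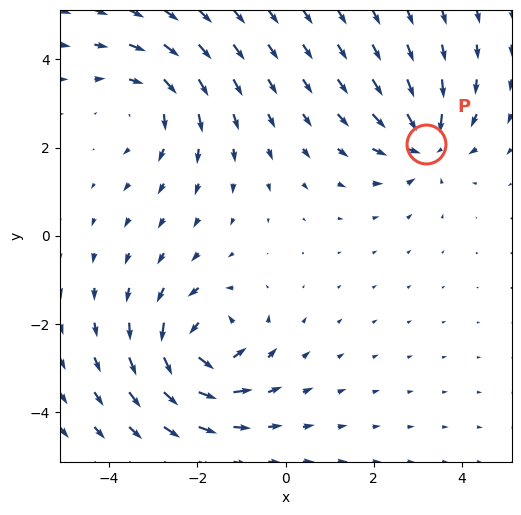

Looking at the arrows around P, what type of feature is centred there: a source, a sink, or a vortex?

At P (3.2, 2.1) the arrows converge inward. Divergence about -4, curl ≈0 — negative divergence with near-zero curl is a sink.

sink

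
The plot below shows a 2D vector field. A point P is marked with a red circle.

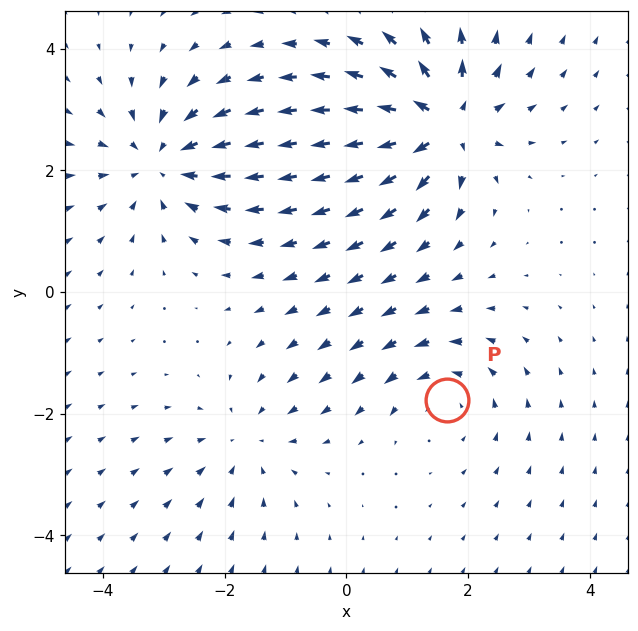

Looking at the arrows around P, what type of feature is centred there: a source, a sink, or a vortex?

vortex

At P (1.6, -1.8) the arrows circulate counterclockwise. Divergence ≈0, curl about +3 — near-zero divergence with nonzero curl is a vortex.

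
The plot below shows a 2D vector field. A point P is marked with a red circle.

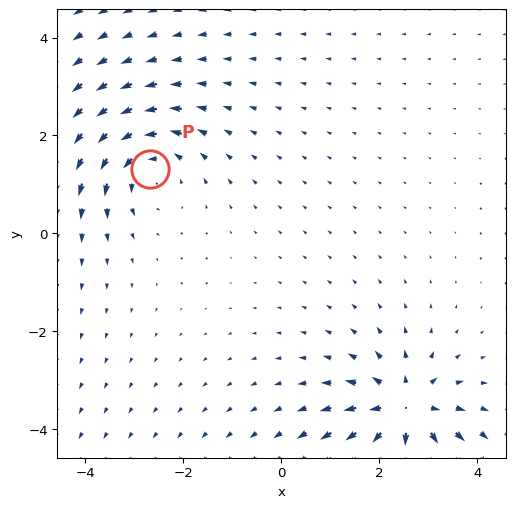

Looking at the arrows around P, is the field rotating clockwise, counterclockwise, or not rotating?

counterclockwise

Near P at (-2.7, 1.3) the arrows circulate counterclockwise. The curl (z-component) there is about +4; positive curl means counterclockwise rotation.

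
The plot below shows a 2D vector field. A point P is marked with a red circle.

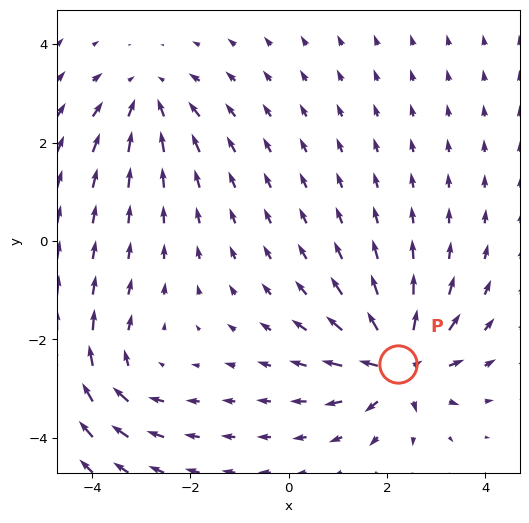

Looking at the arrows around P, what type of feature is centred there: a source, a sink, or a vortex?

At P (2.2, -2.5) the arrows spread outward. Divergence about +6, curl ≈0 — positive divergence with near-zero curl is a source.

source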